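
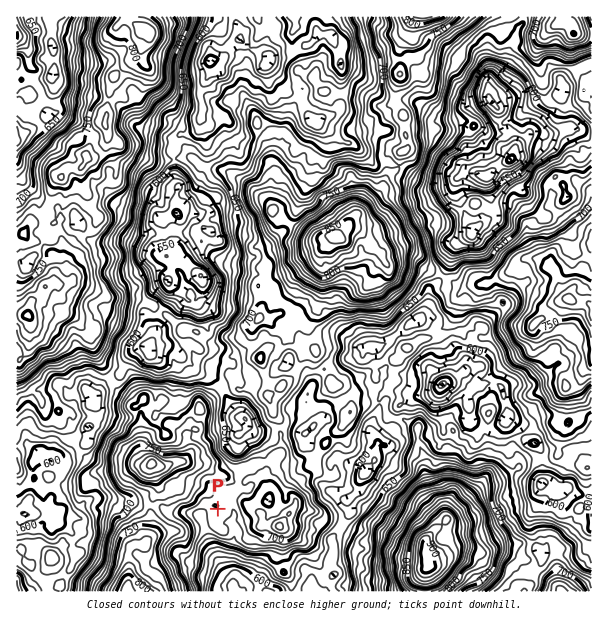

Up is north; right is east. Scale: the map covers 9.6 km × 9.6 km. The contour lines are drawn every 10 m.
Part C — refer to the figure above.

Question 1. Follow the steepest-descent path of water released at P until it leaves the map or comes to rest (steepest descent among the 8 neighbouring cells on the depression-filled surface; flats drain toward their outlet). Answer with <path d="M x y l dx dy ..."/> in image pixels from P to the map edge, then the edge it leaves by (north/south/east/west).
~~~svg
<path d="M218 509l-9-2-5 5 0 18 3 4 0 6 3 3 0 6 6 6 0 3 3 3 2 6 10 11 0 7 3 6"/>
exit: south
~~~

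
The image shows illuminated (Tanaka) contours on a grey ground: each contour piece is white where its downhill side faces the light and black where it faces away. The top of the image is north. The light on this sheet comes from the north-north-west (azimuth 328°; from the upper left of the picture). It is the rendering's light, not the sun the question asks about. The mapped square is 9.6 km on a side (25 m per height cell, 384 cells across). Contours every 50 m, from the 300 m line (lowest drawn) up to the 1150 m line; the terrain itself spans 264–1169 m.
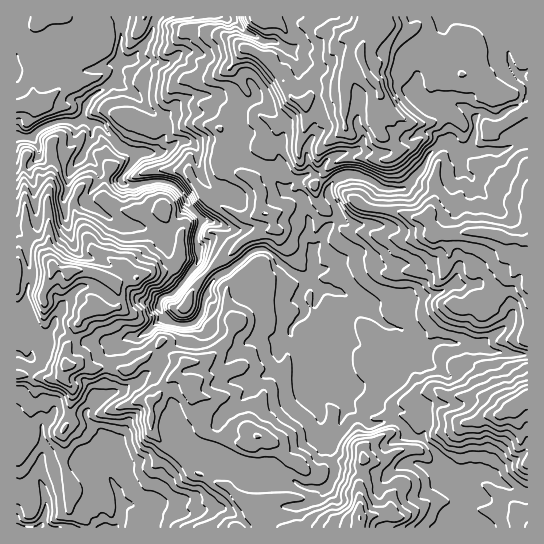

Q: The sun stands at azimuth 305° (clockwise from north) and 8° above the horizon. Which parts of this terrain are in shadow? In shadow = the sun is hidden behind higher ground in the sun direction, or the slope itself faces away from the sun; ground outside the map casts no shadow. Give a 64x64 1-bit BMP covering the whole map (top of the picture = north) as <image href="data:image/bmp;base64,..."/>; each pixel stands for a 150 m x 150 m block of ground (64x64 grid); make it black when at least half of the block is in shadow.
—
<image width="64" height="64" href="data:image/bmp;base64,Qk0+AgAAAAAAAD4AAAAoAAAAQAAAAEAAAAABAAEAAAAAAAACAAATCwAAEwsAAAIAAAAAAAAA////AAAAAAB/+AAAAB/8ADAoAAAAHfwAMAwAAAAZnAAwCAAAOB3wADAABgAAHPAAMAAHAA8ccABwAEAACw8YAPA4AAHJH/g48fgAB4wP+Pxz+IAH8Azz/TP4mAP4DwP9M/54ADgDof8z/ngAAAAg/zH+eAAAAAAPOf944AAAAAMd+HLxwAAAAR38MjnAAAAA/f4TwMAAAADD/4H+AAAAAAPzwccAAAAAAcHD4AAAAAAAbEByAAAAAAH/MDuAAAALAf+QH8AAAHAB//4f4AAD/Iz//w5gAAO8nn//hDAAAZ7OB/+AAAAADs8H/4BgAAAMz+f/gDAATATP5/2AAAHnBsXA/uAAAPdCwABvcM4AAwDAACc53gADgAAABx/8AA+ADwAHD/wAD+AOIAcD/gAB4C4ABwB7AgAAbgAfA/ufDABvAB4AeZwIAG+AHAARgAAAT8AYAYcAAABOzhgBhw/2AEZf+AAH//+ABw5CAB///8BnBgIAH///gGeCAgGb4P/AB4vwAJv7f/wHwXgACPP/z/PAIAAMcf7ff+AAAAxg/se/wAAADGB8yx/AEAAMYfj/D8AYAAQj/Q8H8B8AAAPwAQH4AH4gB+AAABgAPgAH8AAB/AAcAAfwAAA+EAwAH/AAAB8YAAAf8AAAD4wAMA/wAAANxAGAA/gAAAzAAAAD8AAACMAAAAGAAA=="/>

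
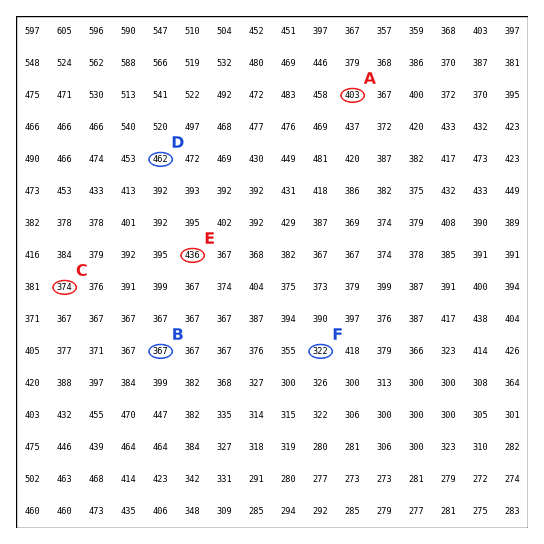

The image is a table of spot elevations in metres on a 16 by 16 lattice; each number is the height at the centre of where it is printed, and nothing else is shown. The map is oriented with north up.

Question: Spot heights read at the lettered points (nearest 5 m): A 405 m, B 365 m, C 375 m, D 460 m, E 435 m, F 320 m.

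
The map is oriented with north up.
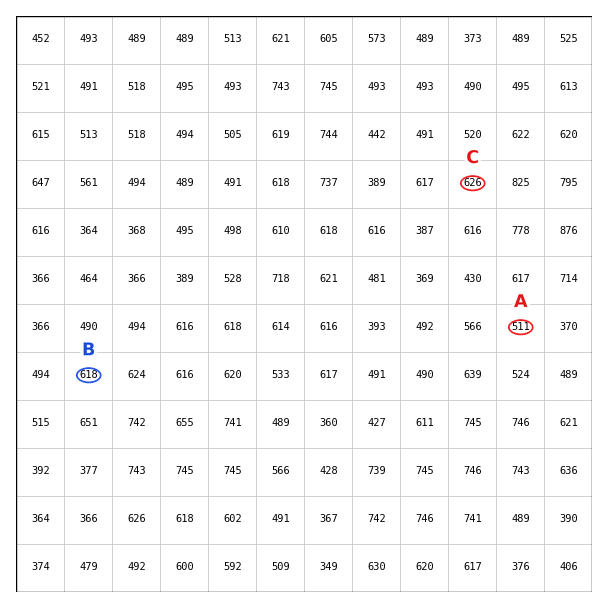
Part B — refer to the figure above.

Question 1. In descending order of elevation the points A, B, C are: C B A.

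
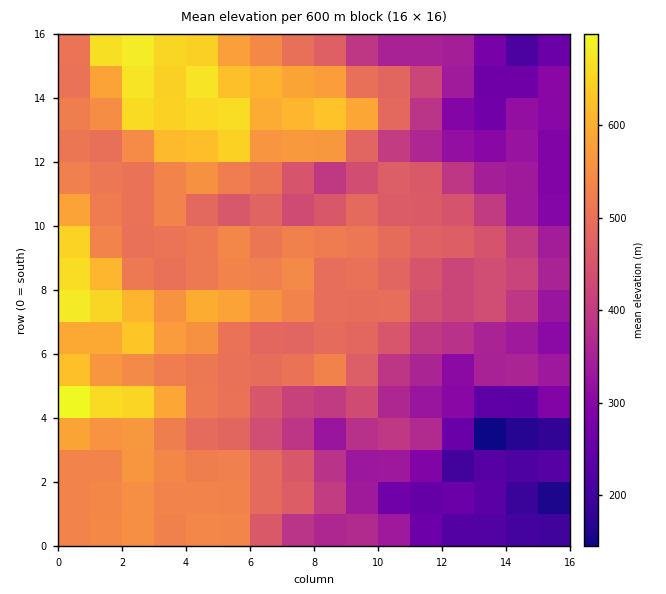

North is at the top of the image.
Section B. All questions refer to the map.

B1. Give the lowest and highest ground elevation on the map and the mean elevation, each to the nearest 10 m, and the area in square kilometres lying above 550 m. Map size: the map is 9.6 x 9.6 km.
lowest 140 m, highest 730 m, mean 460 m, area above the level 19.3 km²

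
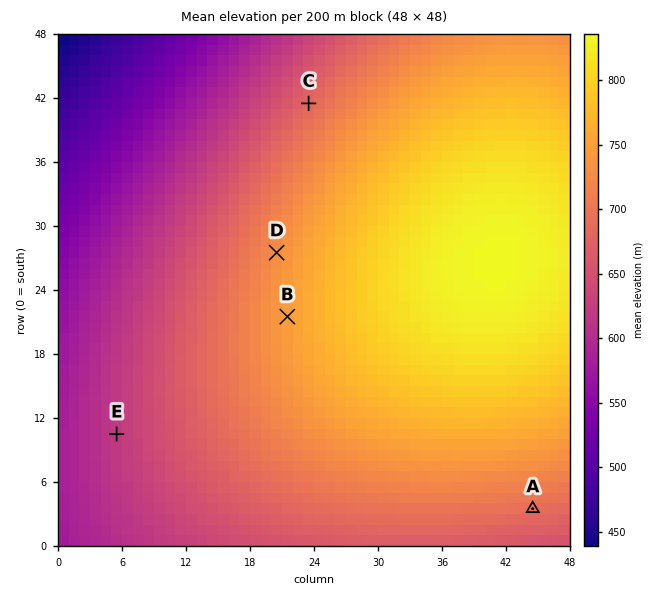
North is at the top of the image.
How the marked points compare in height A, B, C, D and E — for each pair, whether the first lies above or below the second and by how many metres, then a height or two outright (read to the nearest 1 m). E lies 126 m below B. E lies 108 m below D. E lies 70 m below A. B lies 65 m above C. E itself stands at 620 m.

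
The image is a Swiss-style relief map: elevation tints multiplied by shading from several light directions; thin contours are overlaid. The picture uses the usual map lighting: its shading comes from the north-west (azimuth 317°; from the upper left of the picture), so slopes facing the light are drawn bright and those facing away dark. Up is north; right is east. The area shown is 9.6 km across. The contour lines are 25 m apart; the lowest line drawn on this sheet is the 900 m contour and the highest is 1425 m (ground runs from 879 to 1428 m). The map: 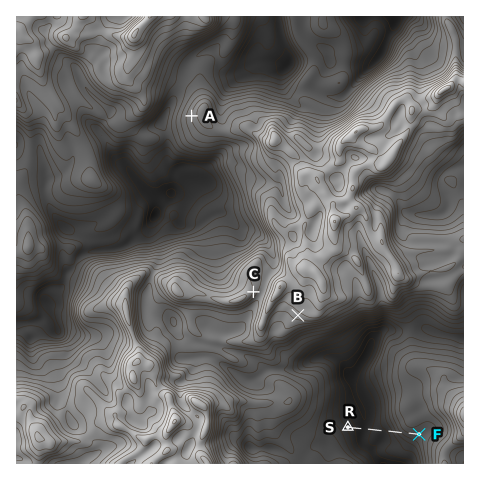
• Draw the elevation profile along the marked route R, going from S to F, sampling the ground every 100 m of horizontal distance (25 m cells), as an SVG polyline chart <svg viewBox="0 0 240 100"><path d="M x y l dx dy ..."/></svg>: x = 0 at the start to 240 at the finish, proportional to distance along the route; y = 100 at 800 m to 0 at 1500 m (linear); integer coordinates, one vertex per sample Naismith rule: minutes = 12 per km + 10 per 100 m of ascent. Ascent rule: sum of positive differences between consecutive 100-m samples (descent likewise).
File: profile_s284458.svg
<svg viewBox="0 0 240 100"><path d="M0 79l16 2 15 2 16 2 16 0 15-3 16-2 16 0 15-1 16-2 16-4 15-4 16-3 16-1 15-1 16 0 5 0"/></svg>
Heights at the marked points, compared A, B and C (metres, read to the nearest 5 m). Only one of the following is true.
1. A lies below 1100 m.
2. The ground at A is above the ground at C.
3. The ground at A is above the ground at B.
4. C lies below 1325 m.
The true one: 4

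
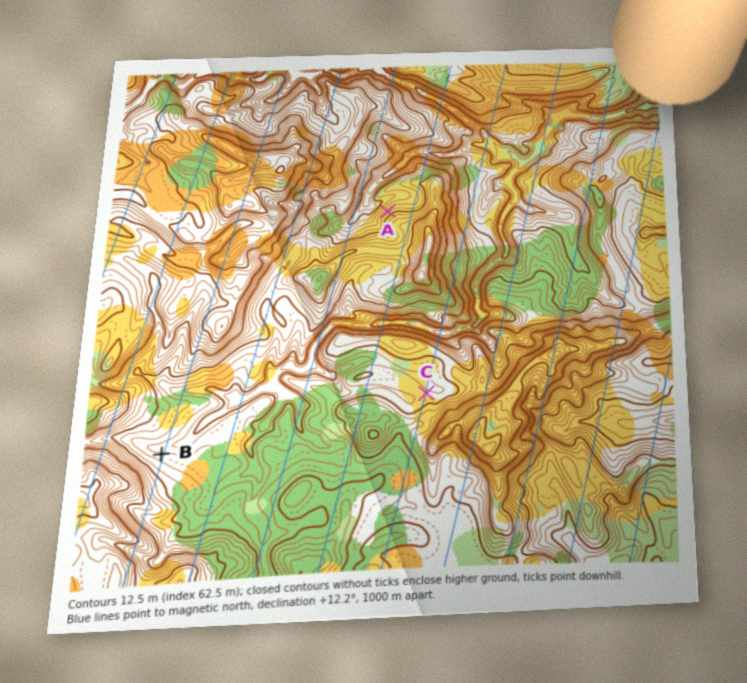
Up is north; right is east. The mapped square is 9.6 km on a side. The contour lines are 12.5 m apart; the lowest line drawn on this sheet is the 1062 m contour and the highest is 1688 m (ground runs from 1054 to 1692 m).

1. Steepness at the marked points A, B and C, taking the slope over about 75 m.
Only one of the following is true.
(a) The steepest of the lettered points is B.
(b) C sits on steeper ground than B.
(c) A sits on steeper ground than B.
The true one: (c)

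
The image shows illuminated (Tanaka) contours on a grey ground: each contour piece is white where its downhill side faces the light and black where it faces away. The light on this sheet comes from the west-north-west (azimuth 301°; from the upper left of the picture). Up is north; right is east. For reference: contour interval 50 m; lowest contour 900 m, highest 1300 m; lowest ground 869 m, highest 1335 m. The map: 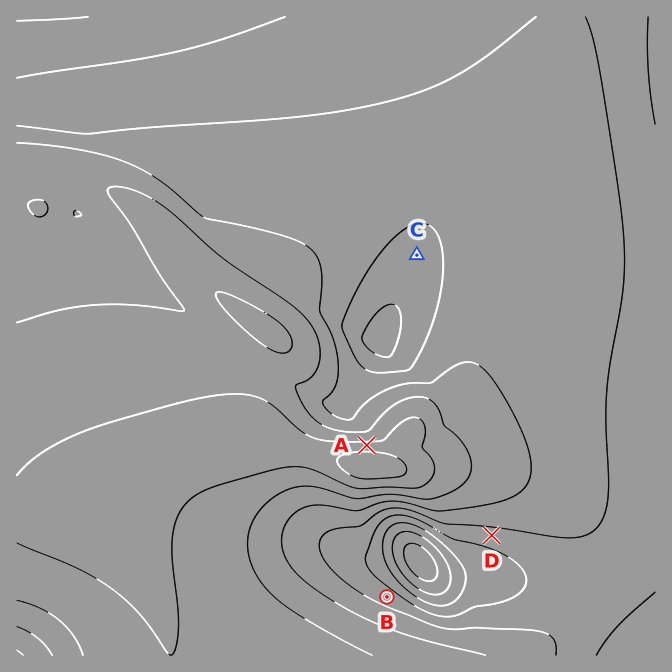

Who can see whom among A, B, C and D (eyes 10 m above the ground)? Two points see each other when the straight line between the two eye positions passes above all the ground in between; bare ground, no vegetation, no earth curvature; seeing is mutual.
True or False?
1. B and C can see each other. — False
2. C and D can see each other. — False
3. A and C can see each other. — True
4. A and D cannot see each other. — True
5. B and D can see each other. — True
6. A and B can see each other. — False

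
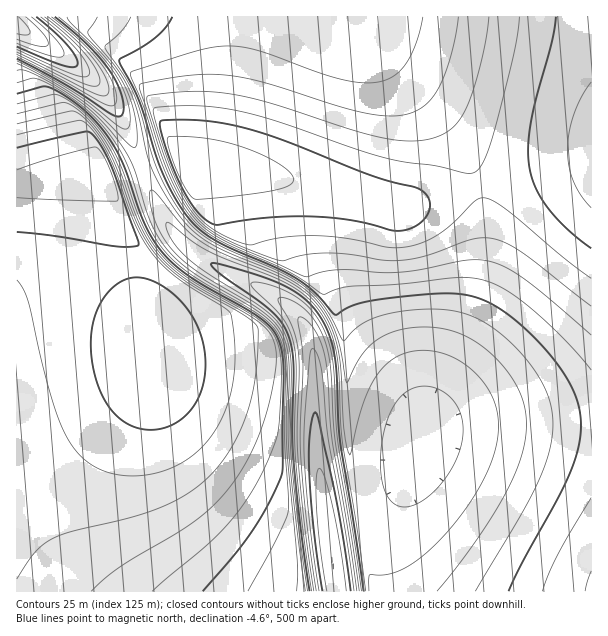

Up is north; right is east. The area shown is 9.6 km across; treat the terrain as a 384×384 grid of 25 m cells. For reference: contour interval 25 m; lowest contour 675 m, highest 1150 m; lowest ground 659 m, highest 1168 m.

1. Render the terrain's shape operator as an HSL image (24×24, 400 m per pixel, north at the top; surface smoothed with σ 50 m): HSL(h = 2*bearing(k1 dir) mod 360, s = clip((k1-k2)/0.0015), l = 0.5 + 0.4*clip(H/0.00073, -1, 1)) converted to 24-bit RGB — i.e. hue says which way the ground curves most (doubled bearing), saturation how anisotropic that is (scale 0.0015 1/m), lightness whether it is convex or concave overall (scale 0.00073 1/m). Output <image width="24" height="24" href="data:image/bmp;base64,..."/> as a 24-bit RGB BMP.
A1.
<image width="24" height="24" href="data:image/bmp;base64,Qk32BgAAAAAAADYAAAAoAAAAGAAAABgAAAABABgAAAAAAMAGAAATCwAAEwsAAAAAAAAAAAAAgn+Bgn6Agn5+gn19gX59gX98gYB8gIF8foF7e4F6eoF71/OjMBCMDgAz3P+ZeoKCenyAe3uBfn2CgH6Cgn+DhICEhYGEhYKDgn6Bgn2Ag31/gn1+gn19gn99goF9gYJ9f4J8fIJ7eoJ85vy7GwlNDgAz5f+0eH6AeXyAe3yAfHyAf36BgX+Cg4CChICChYGBgn2Bg32Ag31/g31+g319g39+g4F+g4N+gIN9fYN8e4N95P21EAI1EwM96v7Cd36AeHx/enx/fH1/fX2AgH+AgX+Ag4CAhIGAgnyBg3yAg31/hH1/hH5+hH9+hIJ/hIR/goR+foR9fIR93f+dDgAzJApy4Pmwdn1/d3x/eXx/e31+fX1+f35+gX9+goB+hIF+gnyBg3yAg32AhH1/hH5/hIB/hYKAhYWAg4WAf4R/hI190P97DQAzEADovdqIdnx/dnt+eHx+en1+fH19fn59gH99goB9hIF9gnyAgnyAg32AhH6AhH+AhYGAhYOBhoaBhYaBgYSAoK9/uP83DAAzyv9UkKJ4dnt+dnp9eHt9enx9e318fX58gH98goF8g4J8gXyAgn2Ag36Ag3+BhICBhYKBhoSCh4aChoaCg4SBxdCKXOcNBgAz7v+MfId4dnp9dnl8eHp8eXx7e3x6fX56f4B6gYF6g4J6gH2AgX6Agn+Bg4CBhIKChYOChoWDh4eDh4eDhISD2NmRESjSAAAz/v+ReoJ5dnh8dnh7eHl7eXt6e3x5fX55f395gYF5g4N5f36AgH+AgYCBgoKBg4OChYSDhoaDh4eDh4aDhYOD2NiRDxLgAAAz//uHgnt5eHd8d3Z7eHh6eXp5e3x5fX55f395gYF5goN5fn6Af4CBgIKBgYOBgoSCg4WChYaDh4aDh4WChYGB1eOcOQ/eCAAz9f+BgXh6e3d8eHd6eXl6ent6e3x6fX17fn97gIF7goN7foCAf4GBf4KBgIOBgYSBg4SChYWChoWChoOBiYSAzv3TagCWGwAz2/+Zf3V5fHZ3eXd3eHp5eXx6en17fH58fn98gIF8gYN8foF/foKAf4OAf4OAgISAgoSAhIWAhImAndznzPn/7gBIMwAjSwpLw/2rgnJ0fnZze3x1dn12d356eX59e39+fYB9f4F+gYN+fIF8fIJ8fYJ9foN9gIN+goN+hcu7vv/+2SAKOggAMwAAMQURo//AiJZxhnF1g3l1fYF3dYF4dIF+doGBeoCBfYGAf4J/gIN/e4F5fIJ5fYJ6foJ6gIJ6it+mUv+5MAMHMwQANwgAB+lJuf/2dKeVgXN7hnZ/in9+gId/eIiEc4WGdICEeH+DfYCCf4KCgIOAe4F4fIF4fYF3f4J3f6V2gf+OMQIdNQAP/SQIwfr/i9Dbg3d8gniAf3qFe3yKjoiRiYyQfYiPdH+Mc3uId3yFfH+EgIKDgYSDfYKBfYF9foB8f4F6yP++TAlPMwAvef9operWg3t+g3yDf3yGfH6LfIOQfIiVg4yYj4yYgYCVdXSQcnKLd3eIfH2GgIKFgoWFg3+Ngn+KgX+IgpWArP+TJwAzcgiH0vzPgH+If4CLfoKOfoWSfYeWfYqYfIuYfYmVjIaUi32TgXSPe3OLe3eIfn2GgYKFg4WFh3+Yhn6WhX6VxvS6fQjAIwAzmf+BhrGOgIOUf4WVf4eWfoiXfomWfYeTfYWPfICKhH2IjXiJiHOLgXWIf3mFgH6EgYKEg4SDiH+Xh3+YhYCa0v/MOwBPOQFR1f/MgYOVgYSUgIWTgIWRf4WOfoOLfn+HfnyDgXmBgHd9hXV8hnWChHiFgXyDgYCDgoODg4SChX+Lhn+NvPTH8gjZLgAzDf+Tot6Zg4KLgoKJgYGHgICFgn6CgXx9gHl6f3d4fnV4f3V5gHZ6gnh9gnuBgn6CgoGBgoOBg4SBgoF6pO3OUftWNgAlMwMrzP/OhoJ8hX97hH96g354gn13gXt2gHl1f3d1fnV1fnZ4fnd6f3l8gHt+gX1/gX+AgoGAg4OAhIWAv//u7W8NMwAPMgEXdP+geL13hH5zhX9zhX9zg31zgnx0gXt0f3p1fnl2fXh4fXl7fXp9fnt+f31/gH5/gYB/goJ/g4N/hIV/ZggMMwAGMQILdP/JgdmkhH9xhH9yhYBzhYB0g391gn52gH13f3x5fnt6fXt8fHp9fHt+fXx+f35/f39+gYB+goJ+g4R+hYV+MwACewkRu//yesGkgn90g4B1hIF1hYJ2hIJ3g4F5gYB6gH97f358fX19fHx9e3t+e3t+fXx+fn1+f399gYF9g4J9hIR9hYZ9"/>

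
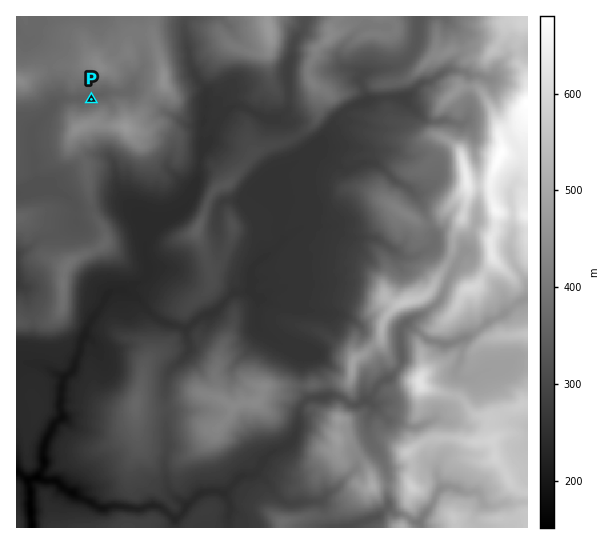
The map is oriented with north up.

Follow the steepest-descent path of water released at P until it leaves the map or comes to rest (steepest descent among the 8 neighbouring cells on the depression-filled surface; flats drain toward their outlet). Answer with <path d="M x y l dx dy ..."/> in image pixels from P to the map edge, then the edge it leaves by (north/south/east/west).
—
<path d="M91 99l0-2-2 0-2 1-12 0-1 1-13 0-6 4-22 24-2 3 0 20 3 5 0 16 1 2 0 9-2 3-7 2-5 6-3 0-1 1"/>
exit: west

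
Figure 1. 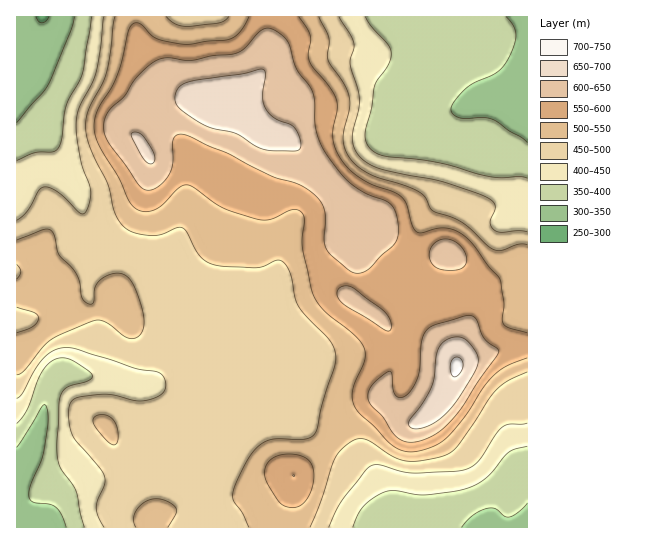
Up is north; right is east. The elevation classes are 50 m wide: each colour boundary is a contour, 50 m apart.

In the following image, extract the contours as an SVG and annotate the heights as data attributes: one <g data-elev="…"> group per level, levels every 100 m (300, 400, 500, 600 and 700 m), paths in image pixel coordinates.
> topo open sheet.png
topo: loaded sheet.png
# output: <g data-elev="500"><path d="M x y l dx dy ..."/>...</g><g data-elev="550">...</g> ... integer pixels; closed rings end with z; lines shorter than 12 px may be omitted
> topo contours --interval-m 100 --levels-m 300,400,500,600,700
<g data-elev="300"><path d="M49 17l-3 4-4 2-4-2-2-4"/></g><g data-elev="400"><path d="M353 527l4-12 6-8 8-8 11-6 12-2 21 3 11 1 41-7 11-4 9-7 22-25 6-3 12-3"/><path d="M17 424l10-15 14-35 10-13 8-3 10 1 10 6 13 9 1 3-3 3-21 6-7 7-3 9-2 40 2 23 17 26 8 36"/><path d="M527 178l-8-2-17 2-13-2-51-13-55-7-8-3-5-4-4-7-1-8 7-27 2-20 3-6 11-16 3-11-3-9-16-18-7-10"/><path d="M92 17l-9 54-3 10-14 25-4 31-3 9-5 6-19 1-18 8"/></g><g data-elev="500"><path d="M168 527l8-13 0-5-7-7-12-3-11 2-9 8-3 9 2 9"/><path d="M310 527l11-26 13-41 6-9 9-8 8-4 8 0 28 17 14 5 15 0 23-6 7-4 7-6 30-46 8-10 11-8 19-9"/><path d="M113 445l4-2 1-4 0-9-3-8-4-4-5-3-5 0-6 1-2 5 2 5 11 14z"/><path d="M17 375l8-5 17-22 8-8 39-17 8-3 6 1 22 15 6 3 6-1 4-4 2-5 1-7-2-12-5-18-6-11-5-5-5-3-7 0-13 6-6 8-1 15-3 2-2 0-7-6-2-16-4-9-17-19-4-17-4-6-4-2-4 1-26 10"/><path d="M17 307l17 6 5 5-2 4-4 5-16 6"/><path d="M17 264l4 7-4 8"/><path d="M527 245l-9-1-17 7-8-2-31-27-9-4-20-7-7-13-7-6-14-7-32-9-11-6-9-8-7-11-3-10 1-11 6-23-1-12-6-12-15-22-1-6 2-17-10-21"/><path d="M115 17l-8 54-5 12-14 27-2 17 3 19 19 37 5 26 6 12 10 9 17 5 13 0 18-7 5 0 5 5 13 24 7 5 8 3 42 3 7-2 11-5 7 0 4 4 4 8 5 25 3 8 9 11 22 22 6 12 0 15-11 32-6 29-3 7-5 4-5 1-28 0-12 3-13 11-12 21-6 15-1 9 10 16 6 13"/><path d="M229 17l-4 4-6 2-32 3-12-2-9-7"/></g><g data-elev="600"><path d="M407 442l8 0 12-4 10-5 9-7 15-17 17-27 20-28 1-3-1-2-9-6-6-6-6-16-4-5-8 0-27 8-11 6-6 12-3 35-5 11-7 8-5 2-6-3-2-6-1-15-2-3-12 8-8 10-2 8 3 8 12 12 12 18 6 5z"/><path d="M385 330l5 1 1-6-2-8-6-7-32-23-6-1-6 3-2 6 6 8z"/><path d="M354 273l7 0 6-3 28-27 4-12-3-17-3-7-4-4-23-9-16-11-9-10-15-19-6-12-4-12-1-29-3-10-16-22-8-27-10-10-8-4-7 1-6 5-13 15-10 5-21 2-22 4-24-2-10 2-19 15-14 22-16 16-4 12 2 13 32 46 7 6 5 0 5-2 7-4 6-7 5-14 0-24 3-4 5-1 8 2 20 10 18 7 44 23 24 7 11 5 12 10 6 11 2 10-2 22 3 9 6 7z"/><path d="M444 270l10 0 7-1 4-3 2-5-2-8-4-7-7-5-7-2-5 0-6 3-5 5-2 6 1 6 3 6 5 3z"/></g><g data-elev="700"><path d="M454 377l5-3 4-7-1-6-4-4-4 1-3 5 0 8z"/></g>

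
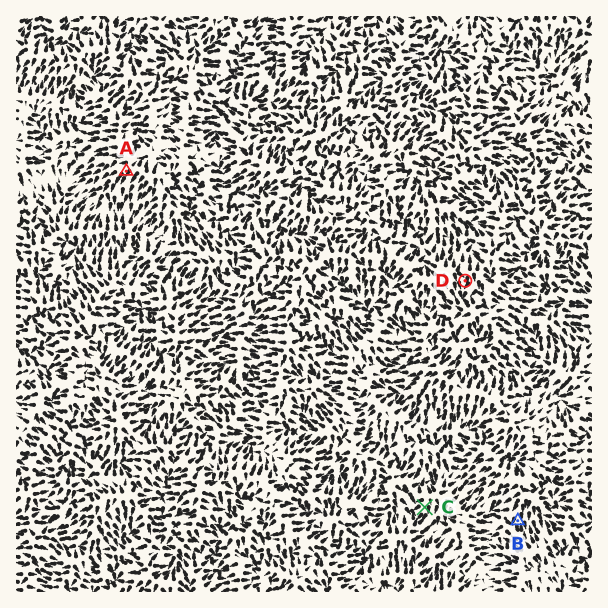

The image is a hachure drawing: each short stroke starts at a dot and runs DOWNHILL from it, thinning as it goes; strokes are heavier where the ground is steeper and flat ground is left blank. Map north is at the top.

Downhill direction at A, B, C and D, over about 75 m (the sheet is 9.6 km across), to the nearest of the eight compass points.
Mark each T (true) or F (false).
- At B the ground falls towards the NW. F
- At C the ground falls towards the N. F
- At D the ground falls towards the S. T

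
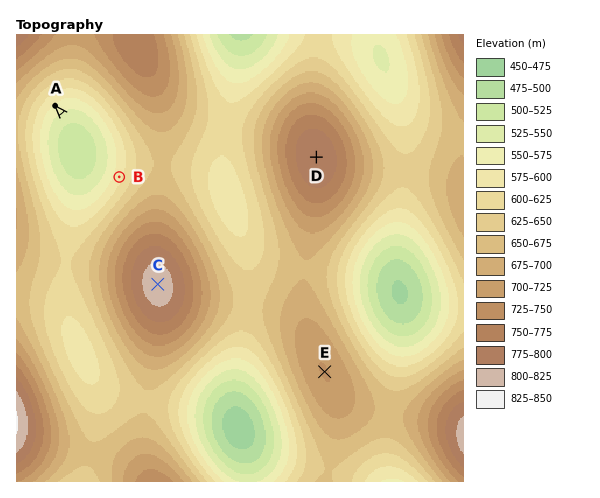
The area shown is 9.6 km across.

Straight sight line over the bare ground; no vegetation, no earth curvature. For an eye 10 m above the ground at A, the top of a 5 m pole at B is in view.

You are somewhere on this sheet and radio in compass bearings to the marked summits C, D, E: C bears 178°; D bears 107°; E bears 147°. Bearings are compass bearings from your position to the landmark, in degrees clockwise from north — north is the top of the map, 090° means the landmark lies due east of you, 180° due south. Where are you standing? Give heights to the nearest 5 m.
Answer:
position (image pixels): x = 152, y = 107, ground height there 710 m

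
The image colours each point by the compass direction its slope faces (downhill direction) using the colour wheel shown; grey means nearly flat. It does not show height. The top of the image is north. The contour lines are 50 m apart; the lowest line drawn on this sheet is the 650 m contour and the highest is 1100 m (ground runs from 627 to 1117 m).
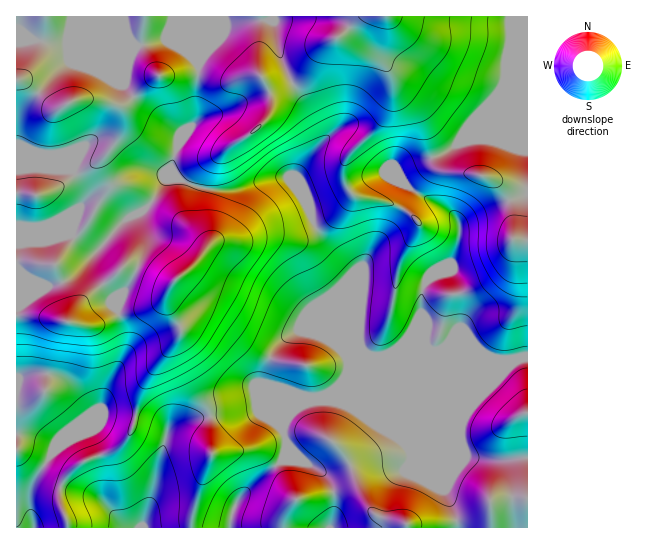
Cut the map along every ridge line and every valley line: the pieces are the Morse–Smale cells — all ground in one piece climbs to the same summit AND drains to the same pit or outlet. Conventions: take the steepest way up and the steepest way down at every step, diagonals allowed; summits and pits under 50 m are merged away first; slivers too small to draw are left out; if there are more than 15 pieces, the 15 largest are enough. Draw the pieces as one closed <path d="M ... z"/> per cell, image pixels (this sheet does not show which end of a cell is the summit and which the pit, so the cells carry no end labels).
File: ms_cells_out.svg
<path d="M527 16l-510 0-1 219 57 0 13 12 11 4 28-31 17-8 13-14 9-17 6-2 8 0 17 8 12 2 27 2 32-11 21-3 18 24 8 22 4 4 20-12 16-20 33 6 20 10 19-33 9-7 8 0 37 4 19 8 9 10 4 9 2 15 0 21 14 2z"/><path d="M442 171l-8 0-9 7-19 33-20-10-33-6-16 20-21 12 12 18 25 26-9 24 0 58-18-14-24-8-5 0-7 4-14 12-8 15-5 21 18 45-24-17-15 4-31 2 1 38-15 40-5 20-1 13 40-1 1-14 7-14 22-22 22-16 4-11-4-24 5-9 11-10 12-6 22 0 6 3 70 0 105-44 14-3 0-116-15-3 0-21-5-22-10-12-9-6-18-4z"/><path d="M287 177l-21 3-32 11-33-3-23-9-13 1-14 23-9 9-17 8-28 31-11-4-13-12-56 1-1 146 3-5 7-2 22-2 7-39 2-7 6-6 18 4 16 0 20-10 38-10 8-6 8-14 16-14 26-28 6-3 26 0 17-5 36 0 15-6 2-4-4-14-11-18z"/><path d="M315 227l-17 8-36 0-17 5-30 1-46 46-2 15 14 27-6 18 1 8 17 34 15 18 3 9 31-1 15-4 22 16 0-8-16-38 5-19 8-15 10-10 11-6 21 4 26 18 0-58 9-24-25-26z"/><path d="M333 401l-26 2-12 6-7 8-5 9 4 16 0 8-4 11-22 16-22 22-7 14-1 14 226 1-2-17-10-20-32-32-6-13-8-7-21-12-28-20z"/><path d="M527 357l-13 3-100 43-70 2 47 28 16 13 6 13 32 32 10 20 3 17 33 0 0-28 11-3 26 0z"/><path d="M210 416l-32 8-5 3-6 6-6-8-26-8-6 18-11 13-37 15-17 16-4 8 0 16 8 24 122 1 13-51 9-22z"/><path d="M53 375l-6 0-2 15-4 5-15 5-10 1 1 127 50 0 1-5-8-20 0-16 4-8 17-16 37-15 11-13 6-13-2-6-28-3-15 7-17 17 15-16 3-11-24-29z"/><path d="M166 293l-5 8-8 6-32 6-24 12-16 0-18-4-6 6-10 47 16 5 14 12 14 19-2 11 16-8 31 4 3-19 9-21 33-46-12-22z"/><path d="M175 341l-27 36-7 13-5 21 1 6 16 4 10 6 4 6 6-6 5-3 33-9-3-8-15-18-14-27-4-12z"/><path d="M527 497l-25 0-11 3 1 27 35 1z"/><path d="M46 373l-15 0-12 4-3 6 0 16 10 1 15-5 4-5z"/>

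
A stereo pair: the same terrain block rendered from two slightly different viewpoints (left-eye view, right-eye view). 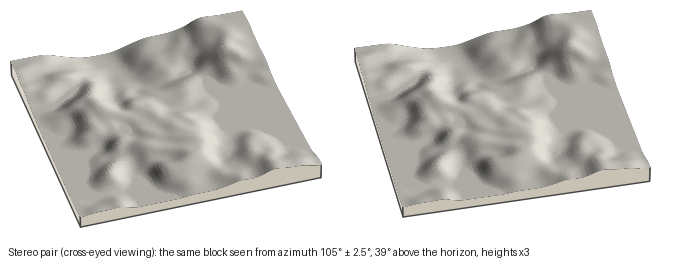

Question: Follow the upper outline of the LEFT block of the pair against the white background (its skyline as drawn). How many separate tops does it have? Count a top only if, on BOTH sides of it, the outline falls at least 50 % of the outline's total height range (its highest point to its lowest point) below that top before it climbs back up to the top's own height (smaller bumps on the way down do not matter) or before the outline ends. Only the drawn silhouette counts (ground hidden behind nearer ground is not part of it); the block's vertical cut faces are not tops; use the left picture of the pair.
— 0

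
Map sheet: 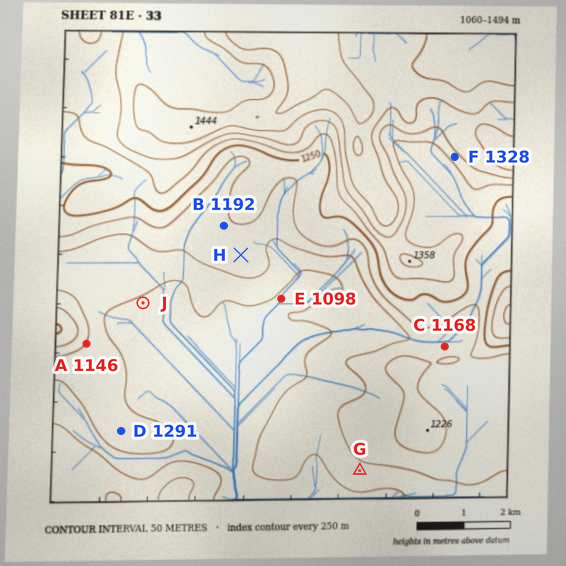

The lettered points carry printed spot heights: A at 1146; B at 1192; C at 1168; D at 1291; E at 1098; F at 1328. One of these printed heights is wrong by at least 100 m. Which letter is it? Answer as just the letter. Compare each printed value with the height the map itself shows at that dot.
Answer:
D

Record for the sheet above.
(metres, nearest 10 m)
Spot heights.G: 1130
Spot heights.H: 1180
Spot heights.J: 1090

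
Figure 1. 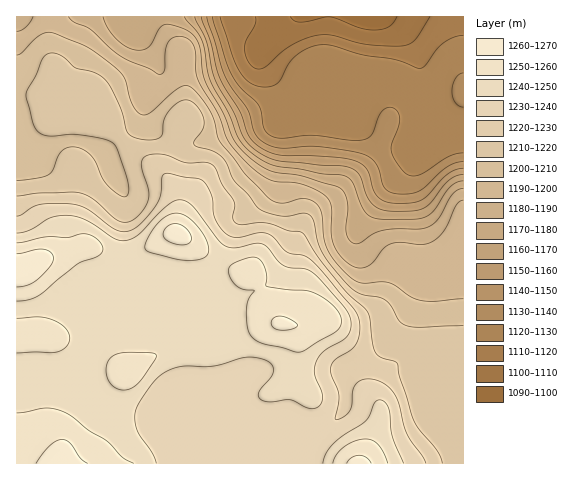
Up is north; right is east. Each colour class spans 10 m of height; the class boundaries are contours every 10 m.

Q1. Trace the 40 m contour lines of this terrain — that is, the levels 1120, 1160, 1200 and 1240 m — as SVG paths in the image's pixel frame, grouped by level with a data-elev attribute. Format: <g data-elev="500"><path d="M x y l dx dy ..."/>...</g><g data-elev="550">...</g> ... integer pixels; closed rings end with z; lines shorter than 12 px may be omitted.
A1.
<g data-elev="1120"><path d="M463 35l-10 3-10 5-7 7-11 16-5 2-24-8-34-5-30-10-9 0-8 1-12 4-10 9-6 7-6 14-4 4-6 2-8 1-13-4-11-12-6-15-13-39"/></g><g data-elev="1160"><path d="M463 174l-8 2-7 5-17 22-7 5-12 3-23 0-11-3-7-5-5-8-6-20-9-7-10-2-61-5-18-7-11-7-7-9-10-26-17-29-5-13-6-29-11-24"/></g><g data-elev="1200"><path d="M463 299l-29 2-13 0-10-4-21-14-8-1-20 1-11-5-15-15-9-14-3-12-2-23-4-9-5-4-7-2-7 0-18 4-7-1-7-5-22-23-24-31-11-32-10-15-10-9-5-1-6 2-27 23-5 3-4 1-5-3-5-7-7-24-4-7-18-15-20-14-29-11-8-2-9 5-16 15-5 3"/></g><g data-elev="1240"><path d="M156 463l-4-11-14-20-3-16 1-7 4-9 12-16 8-8 9-6 11-3 31-1 33-8 15 0 11 5 4 7-3 7-12 14-1 5 2 3 10 3 21-2 16 8 8 0 6-4 2-7-8-22 1-12 8-12 18-10 6-6 3-12-4-11-33-38-8-5-15-1-7-2-6-5-9-13-5-3-8-2-22 5-11-3-29-38-11-7-7 0-7 4-30 30-12 6-11-1-28-18-10-4-9-2-17 2-22 13-13 3"/><path d="M404 463l-12-28-3-26-4-6-6-3-4 3-6 13-4 5-23 15-11 10-5 8-3 9"/></g>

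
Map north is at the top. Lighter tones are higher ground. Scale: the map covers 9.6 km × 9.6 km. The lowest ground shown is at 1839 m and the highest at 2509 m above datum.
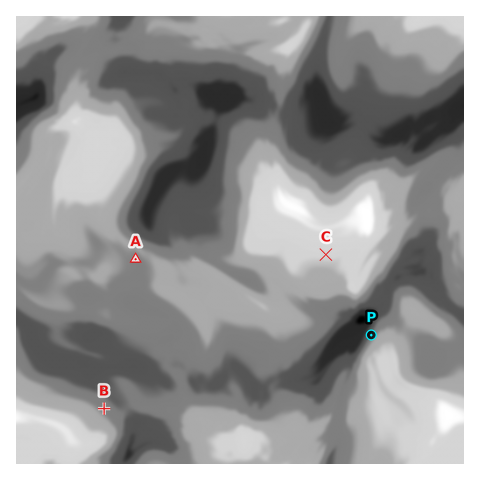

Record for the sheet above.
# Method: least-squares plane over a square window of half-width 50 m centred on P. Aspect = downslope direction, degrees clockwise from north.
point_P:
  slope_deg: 48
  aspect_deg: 298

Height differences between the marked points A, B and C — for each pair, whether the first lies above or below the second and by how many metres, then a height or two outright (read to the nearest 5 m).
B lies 220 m below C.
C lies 220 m above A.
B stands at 2175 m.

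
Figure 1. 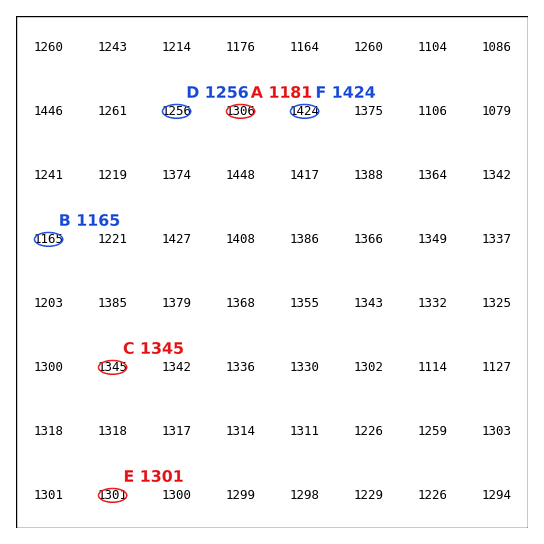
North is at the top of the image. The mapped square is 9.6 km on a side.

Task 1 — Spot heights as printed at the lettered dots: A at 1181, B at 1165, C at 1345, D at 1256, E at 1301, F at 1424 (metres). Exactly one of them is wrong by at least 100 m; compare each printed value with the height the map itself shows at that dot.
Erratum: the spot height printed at A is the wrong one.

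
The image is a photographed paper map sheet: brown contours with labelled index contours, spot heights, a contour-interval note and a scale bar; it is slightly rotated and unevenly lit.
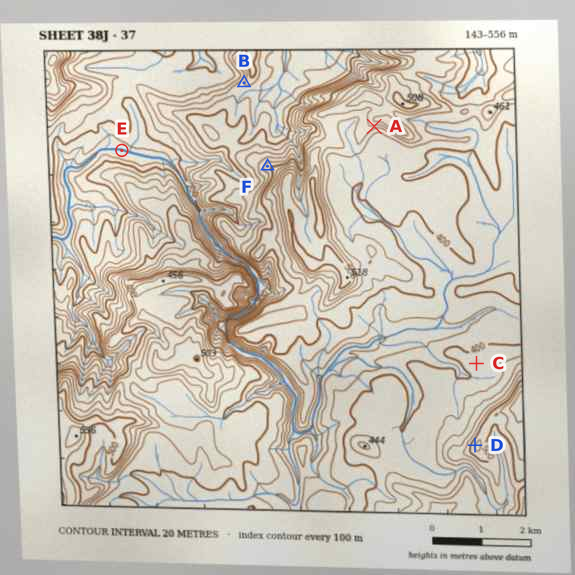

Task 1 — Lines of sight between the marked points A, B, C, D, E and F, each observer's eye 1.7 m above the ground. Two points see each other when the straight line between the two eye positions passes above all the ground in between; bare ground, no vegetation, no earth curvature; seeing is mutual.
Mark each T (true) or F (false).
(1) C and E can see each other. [F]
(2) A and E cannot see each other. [T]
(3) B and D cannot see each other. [T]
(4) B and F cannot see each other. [F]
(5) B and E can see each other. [F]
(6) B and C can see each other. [F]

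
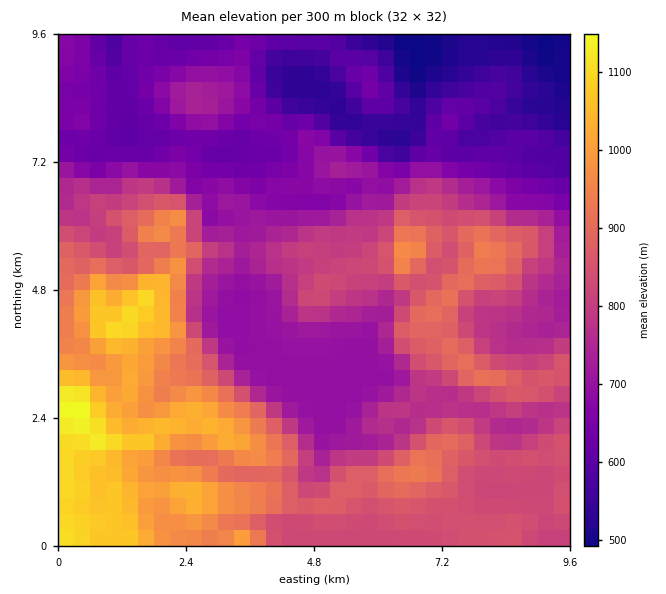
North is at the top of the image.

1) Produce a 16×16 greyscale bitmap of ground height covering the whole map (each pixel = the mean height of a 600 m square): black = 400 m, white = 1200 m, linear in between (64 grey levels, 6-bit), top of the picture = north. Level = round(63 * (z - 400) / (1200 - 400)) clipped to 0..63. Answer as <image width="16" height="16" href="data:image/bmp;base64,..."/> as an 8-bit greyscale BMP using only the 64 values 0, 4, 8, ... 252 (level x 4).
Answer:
<image width="16" height="16" href="data:image/bmp;base64,Qk02BQAAAAAAADYEAAAoAAAAEAAAABAAAAABAAgAAAAAAAABAAATCwAAEwsAAAABAAAAAAAAAAAAAAEBAQACAgIAAwMDAAQEBAAFBQUABgYGAAcHBwAICAgACQkJAAoKCgALCwsADAwMAA0NDQAODg4ADw8PABAQEAAREREAEhISABMTEwAUFBQAFRUVABYWFgAXFxcAGBgYABkZGQAaGhoAGxsbABwcHAAdHR0AHh4eAB8fHwAgICAAISEhACIiIgAjIyMAJCQkACUlJQAmJiYAJycnACgoKAApKSkAKioqACsrKwAsLCwALS0tAC4uLgAvLy8AMDAwADExMQAyMjIAMzMzADQ0NAA1NTUANjY2ADc3NwA4ODgAOTk5ADo6OgA7OzsAPDw8AD09PQA+Pj4APz8/AEBAQABBQUEAQkJCAENDQwBEREQARUVFAEZGRgBHR0cASEhIAElJSQBKSkoAS0tLAExMTABNTU0ATk5OAE9PTwBQUFAAUVFRAFJSUgBTU1MAVFRUAFVVVQBWVlYAV1dXAFhYWABZWVkAWlpaAFtbWwBcXFwAXV1dAF5eXgBfX18AYGBgAGFhYQBiYmIAY2NjAGRkZABlZWUAZmZmAGdnZwBoaGgAaWlpAGpqagBra2sAbGxsAG1tbQBubm4Ab29vAHBwcABxcXEAcnJyAHNzcwB0dHQAdXV1AHZ2dgB3d3cAeHh4AHl5eQB6enoAe3t7AHx8fAB9fX0Afn5+AH9/fwCAgIAAgYGBAIKCggCDg4MAhISEAIWFhQCGhoYAh4eHAIiIiACJiYkAioqKAIuLiwCMjIwAjY2NAI6OjgCPj48AkJCQAJGRkQCSkpIAk5OTAJSUlACVlZUAlpaWAJeXlwCYmJgAmZmZAJqamgCbm5sAnJycAJ2dnQCenp4An5+fAKCgoAChoaEAoqKiAKOjowCkpKQApaWlAKampgCnp6cAqKioAKmpqQCqqqoAq6urAKysrACtra0Arq6uAK+vrwCwsLAAsbGxALKysgCzs7MAtLS0ALW1tQC2trYAt7e3ALi4uAC5ubkAurq6ALu7uwC8vLwAvb29AL6+vgC/v78AwMDAAMHBwQDCwsIAw8PDAMTExADFxcUAxsbGAMfHxwDIyMgAycnJAMrKygDLy8sAzMzMAM3NzQDOzs4Az8/PANDQ0ADR0dEA0tLSANPT0wDU1NQA1dXVANbW1gDX19cA2NjYANnZ2QDa2toA29vbANzc3ADd3d0A3t7eAN/f3wDg4OAA4eHhAOLi4gDj4+MA5OTkAOXl5QDm5uYA5+fnAOjo6ADp6ekA6urqAOvr6wDs7OwA7e3tAO7u7gDv7+8A8PDwAPHx8QDy8vIA8/PzAPT09AD19fUA9vb2APf39wD4+PgA+fn5APr6+gD7+/sA/Pz8AP39/QD+/v4A////ANzUyLSwrJSIiIiIiIyMjITY0MTAxLSokJCQmJSMhISI2NDAsKikpIh4iJikkIiIiODczMTAwKR4YGhwiJR8dIToyLy4vKR4YFxgcHR4gIiAxLjArJxwXFxcXGSEmJiIjLDQzLyAXFxgYGB8mJR4cHCw0Ni8bFxgeHxwdJyUfHRooKisuHhkaHyEhJSQnJyIcJCEmKiAbGx4fICcoJSklHR4hJCgaGBcXFxsfIiAeGRcaGBsZFBQUFRgYFhsYFRIQEhEREhIREhQVEAwPDw8PDhQSERUZFhIPDA0NDREODAoUERIWGRcOCgsSDQkMDgwJFRASERITEA4PDQkHCQoJCA="/>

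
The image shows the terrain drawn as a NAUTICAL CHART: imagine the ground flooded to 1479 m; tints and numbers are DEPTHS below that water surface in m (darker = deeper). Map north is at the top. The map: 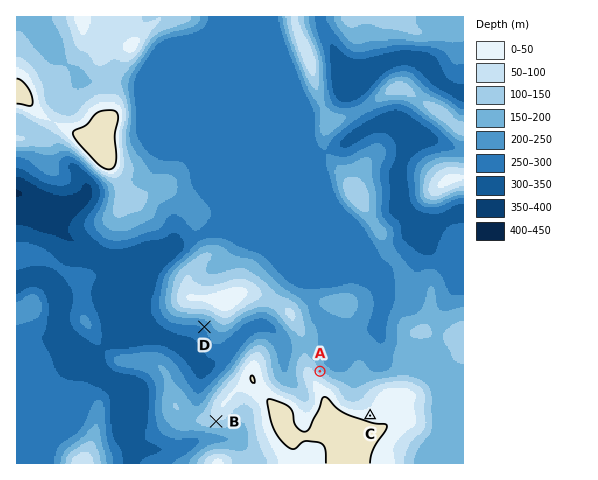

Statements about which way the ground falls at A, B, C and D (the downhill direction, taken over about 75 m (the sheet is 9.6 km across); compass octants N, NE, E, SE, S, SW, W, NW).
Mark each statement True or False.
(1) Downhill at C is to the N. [True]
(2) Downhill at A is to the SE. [False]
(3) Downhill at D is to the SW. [True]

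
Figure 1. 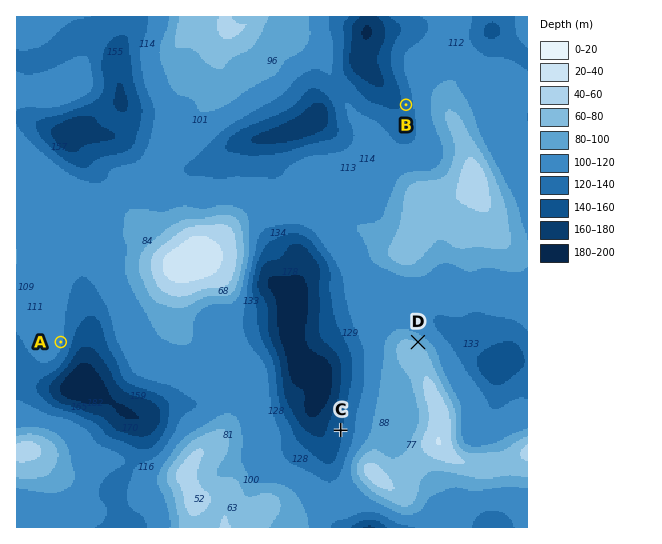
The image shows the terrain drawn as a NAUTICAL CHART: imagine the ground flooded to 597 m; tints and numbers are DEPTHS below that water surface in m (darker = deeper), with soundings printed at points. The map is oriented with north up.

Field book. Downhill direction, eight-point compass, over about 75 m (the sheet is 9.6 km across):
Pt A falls E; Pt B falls W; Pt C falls W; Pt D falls NE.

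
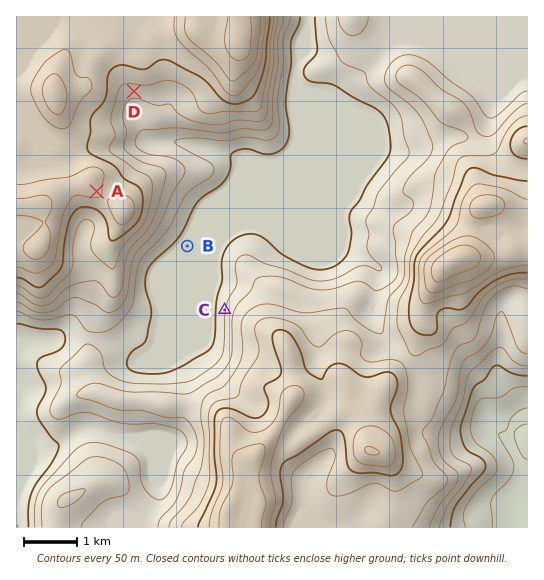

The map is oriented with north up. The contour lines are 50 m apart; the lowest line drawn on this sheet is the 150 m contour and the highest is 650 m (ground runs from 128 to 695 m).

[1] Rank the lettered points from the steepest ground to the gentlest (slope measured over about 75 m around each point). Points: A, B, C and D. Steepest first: C D A B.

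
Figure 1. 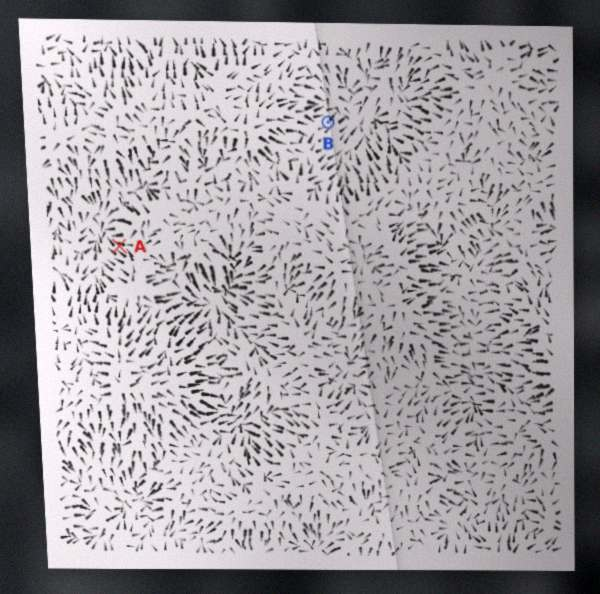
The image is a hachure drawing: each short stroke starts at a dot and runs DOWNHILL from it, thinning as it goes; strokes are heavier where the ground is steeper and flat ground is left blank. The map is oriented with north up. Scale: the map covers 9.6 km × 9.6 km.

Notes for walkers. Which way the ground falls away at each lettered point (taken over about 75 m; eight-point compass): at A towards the NW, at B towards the NE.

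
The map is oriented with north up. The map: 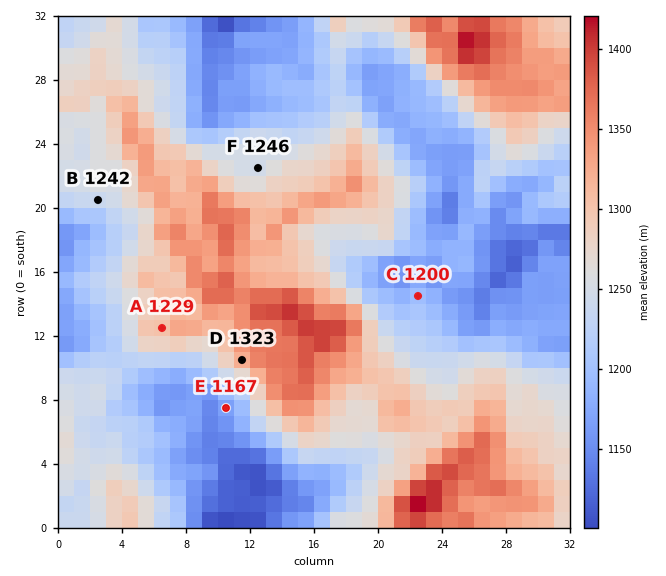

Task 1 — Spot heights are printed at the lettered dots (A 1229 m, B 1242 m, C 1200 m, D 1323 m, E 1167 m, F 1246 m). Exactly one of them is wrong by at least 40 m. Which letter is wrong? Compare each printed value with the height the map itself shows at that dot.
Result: A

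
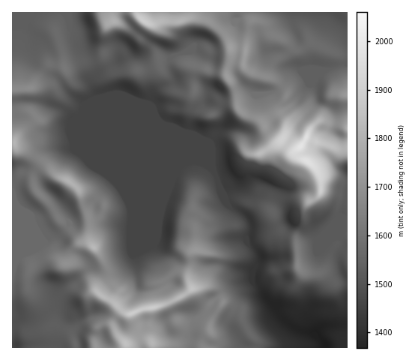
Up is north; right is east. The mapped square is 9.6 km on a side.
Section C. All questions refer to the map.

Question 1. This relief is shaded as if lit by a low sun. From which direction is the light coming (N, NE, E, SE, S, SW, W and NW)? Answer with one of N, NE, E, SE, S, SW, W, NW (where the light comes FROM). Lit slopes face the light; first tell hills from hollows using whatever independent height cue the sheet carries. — NE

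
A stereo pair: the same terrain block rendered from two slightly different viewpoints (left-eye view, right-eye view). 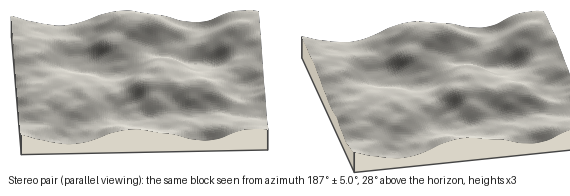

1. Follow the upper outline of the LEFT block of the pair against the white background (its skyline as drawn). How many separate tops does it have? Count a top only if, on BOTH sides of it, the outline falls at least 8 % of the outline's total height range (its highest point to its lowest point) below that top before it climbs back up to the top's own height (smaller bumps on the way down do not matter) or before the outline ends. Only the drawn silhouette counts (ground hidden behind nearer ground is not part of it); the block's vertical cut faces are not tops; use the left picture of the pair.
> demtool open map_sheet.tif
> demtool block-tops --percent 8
2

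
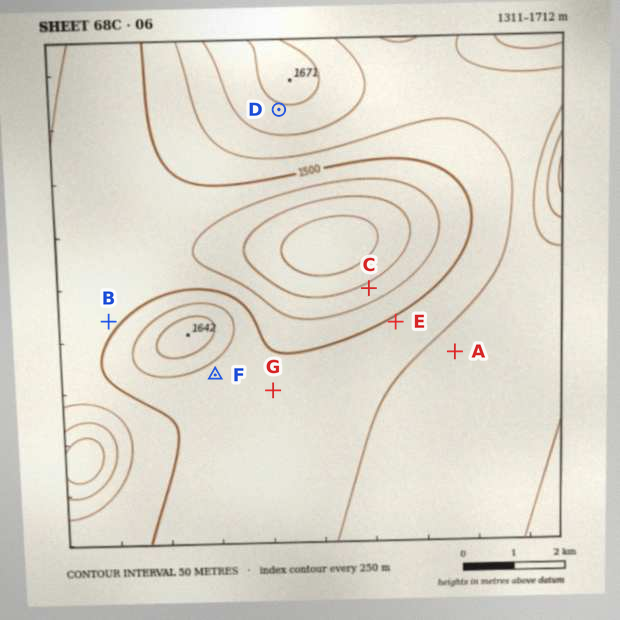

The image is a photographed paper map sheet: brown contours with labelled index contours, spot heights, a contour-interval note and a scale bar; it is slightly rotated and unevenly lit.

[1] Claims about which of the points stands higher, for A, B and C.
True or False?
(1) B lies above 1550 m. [False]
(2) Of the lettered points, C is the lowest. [True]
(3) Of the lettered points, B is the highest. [False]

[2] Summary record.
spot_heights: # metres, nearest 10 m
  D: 1640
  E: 1510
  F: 1530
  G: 1520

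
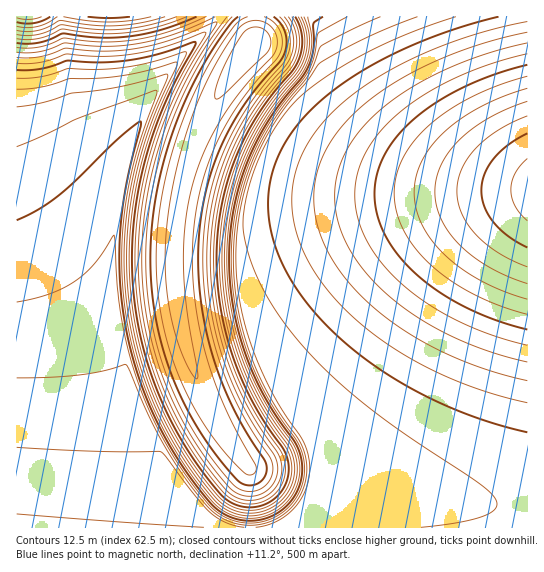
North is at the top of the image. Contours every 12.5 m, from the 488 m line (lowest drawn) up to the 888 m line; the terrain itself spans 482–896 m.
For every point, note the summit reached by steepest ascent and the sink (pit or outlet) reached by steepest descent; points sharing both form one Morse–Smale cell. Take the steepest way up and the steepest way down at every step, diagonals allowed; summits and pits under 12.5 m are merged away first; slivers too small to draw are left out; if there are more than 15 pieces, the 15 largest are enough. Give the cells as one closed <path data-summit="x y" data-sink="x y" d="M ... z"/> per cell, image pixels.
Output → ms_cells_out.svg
<path data-summit="255 43" data-sink="527 189" d="M527 16l-271 1 0 24-23 29-16 25-22 48-14 46-6 44 0 52 9 56 11 33 17 39 37 56 1 59 278-1z"/><path data-summit="27 17" data-sink="17 527" d="M59 16l-43 1 0 510 115 1 4-43 0-56-4-32-14-58-5-44 0-56 11-69-31-28-15-25-6-27z"/><path data-summit="255 43" data-sink="17 527" d="M255 16l-33 0-51 53-16 22-14 26-13 36-8 30-8 56 0 56 5 44 14 58 4 32-2 99 116-1 0-58-37-56-17-39-11-33-9-56 0-52 6-44 14-46 22-48 16-25 23-29z"/><path data-summit="109 17" data-sink="17 527" d="M221 16l-161 1 11 73 6 27 15 25 31 30 14-46 18-35 22-30 44-43z"/>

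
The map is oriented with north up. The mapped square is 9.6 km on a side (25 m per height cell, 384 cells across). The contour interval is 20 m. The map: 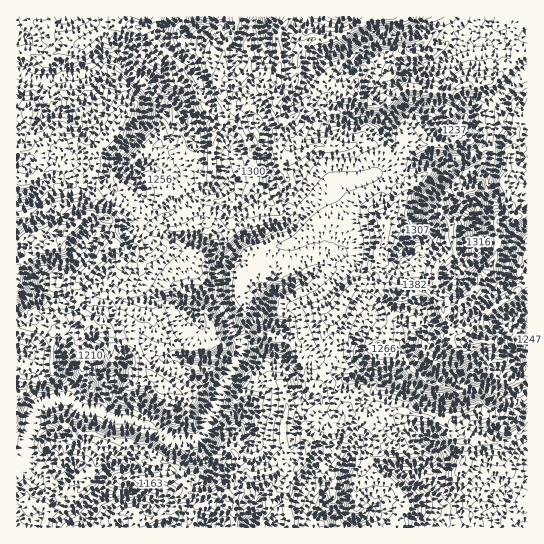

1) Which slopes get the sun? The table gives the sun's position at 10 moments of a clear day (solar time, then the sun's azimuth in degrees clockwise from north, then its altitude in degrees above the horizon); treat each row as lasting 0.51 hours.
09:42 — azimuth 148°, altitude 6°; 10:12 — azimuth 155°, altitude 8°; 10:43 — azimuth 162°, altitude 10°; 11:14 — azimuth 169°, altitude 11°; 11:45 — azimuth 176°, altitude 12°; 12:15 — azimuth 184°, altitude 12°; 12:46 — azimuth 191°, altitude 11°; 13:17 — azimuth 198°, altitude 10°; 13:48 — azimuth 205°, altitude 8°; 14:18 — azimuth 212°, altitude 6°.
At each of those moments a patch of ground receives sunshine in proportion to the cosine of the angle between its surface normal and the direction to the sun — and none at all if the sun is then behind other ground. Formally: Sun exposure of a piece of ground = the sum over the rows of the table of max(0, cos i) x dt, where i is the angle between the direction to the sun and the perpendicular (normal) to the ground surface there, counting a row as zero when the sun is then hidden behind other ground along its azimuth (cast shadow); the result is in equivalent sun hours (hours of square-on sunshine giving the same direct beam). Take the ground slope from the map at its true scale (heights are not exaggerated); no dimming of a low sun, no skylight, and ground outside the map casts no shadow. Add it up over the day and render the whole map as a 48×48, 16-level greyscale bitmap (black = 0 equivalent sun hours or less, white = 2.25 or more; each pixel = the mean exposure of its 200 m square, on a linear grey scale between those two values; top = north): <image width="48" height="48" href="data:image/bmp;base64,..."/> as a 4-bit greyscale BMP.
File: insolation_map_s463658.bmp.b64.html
<image width="48" height="48" href="data:image/bmp;base64,Qk32BAAAAAAAAHYAAAAoAAAAMAAAADAAAAABAAQAAAAAAIAEAAATCwAAEwsAABAAAAAAAAAAAAAAABEREQAiIiIAMzMzAERERABVVVUAZmZmAHd3dwCIiIgAmZmZAKqqqgC7u7sAzMzMAN3d3QDu7u4A////AIdYQBRpZ61VeXiLOWVnVIIBRWh3ZpZmeYh2mDMzUxSFbMyKhoVDF3t1ZYmHZ2ZkZ1MTeYEAACR7iJmph6h4i4ipVUNUR4mFRiIkV7hWatpmQiI1lniIqHeZhhETm4d4ZCNnRXhpqYhkUQBK3Ye3mXaHURN4eph5hFV5pDlzI1ZiAAEjE3asl4NnVIuqRoaIZmZ4rKi8pVQQAWdQEUVMuadZzuzKZHmZh2aanKm6qTAAABYhI0VWdWlWeHUy7Ky6mnUiKahCEAAAEAAiNWVSasp2MjRJuGQia6VHYAAAAAGbsyEhVVUjRYmXeIz/hlVkA3VAAAAAAV3rpSEBJEYzZEZVZphjSLp1IqdBAAEr6v6tu0S5ZVVDZTRDIiAAABIAEV3HM7tGz8qXWnMrt2Q4VDNiEAAAAAAFuIz/66RjOaYyEWQSeFNENSADABWnMEW/3al5eofXRkEle/czIxEzNZlAZsoWu9/XZVNUjZjMVSMxEAQxIhF0RmNe3pHP//2+hBRWu62p11iZma1iEAVGd1aamkm9/9/rh8qZyM27lnhkVWMlisdndmhWlpZ8pkNmnJllVop0VlVFVFJXMQRneYdjRWgxRYtRRiNVdkIjNEREFSJtIolmd5h1V7iJQQRlMwIzExEzMyNCEhTJokdlImh3jMp4aXFv6pFUh1M1eFEUQEaWhSIyIkh5qovDIngSv8VYeZmIl4qqzWVmjWATQxR4UAQzABlxGIhEVJhph3Z4iGVWeLyDRCElMSE0ECVyI3+SABmoh3dmZnMlZneJZUNHY1VGlhAkIyr/5RO6l1iGZEkmZmZndlVVdBQidyAVJYVXqmM3E0MyEZtgI1ZnZmZkaUAiVBAWIRRFjqUyEjJHnbjJQBJGZnZnZ3IDVSF2QBABFNzGZneIdniJvJU0VmZmZWFKZWJ5p0IxECURJHlVeIqpiJiERFVTFXNnEBIRJAACEAACRUeYVoeLmFiHVVUyEmYQIREQE2IQAAETQ2VomFI2lXuXZVVDMjpAJYYCNHhjM1QjBWREaLdVZYhndmVUQ0aSAxElUyRXZTZAcxRmVGZ2VqeId3dmZjE0AVUiZXVWZnZiOpdmRVZoZmaZiZmHdWMBIAFEU0VVaFWaAmdFNGdnZ2QmqYiIVHrN+nEkNjQjMhNrUBQ0NomVNXhyESJDFFQxGmYxI2QSEDMWggIyaYqkN3qXURARAjMgAjJERnYgAzEzhTMyNBMUeHKJmoMjIBEBAVVDRSMyNBMiJjExdkdVmYQURH7+2AABQQNTQhAkQRExEBAXlJiId0gzeatRFbv/upuVEhEzIREBADi8dXeqUzFiZjNGUiMRBYi6QVipZkIRBbl5R1QmhVNTFSFXZiAAEREmlqmavcchjLuzV0Q0QCRmEVIDZmVCIRIjalQ1mau5dpo2lERFMkRXUAIwNEVYYzM0ViVnZWq8upNGQiNUQlM2vIESAAJjVlVmc4h1IjWMuDMyESEhQjYQACqSJpQEV1aHWGUzIjVUIAQDAAFRURZAAABf/tyWRXVWZg=="/>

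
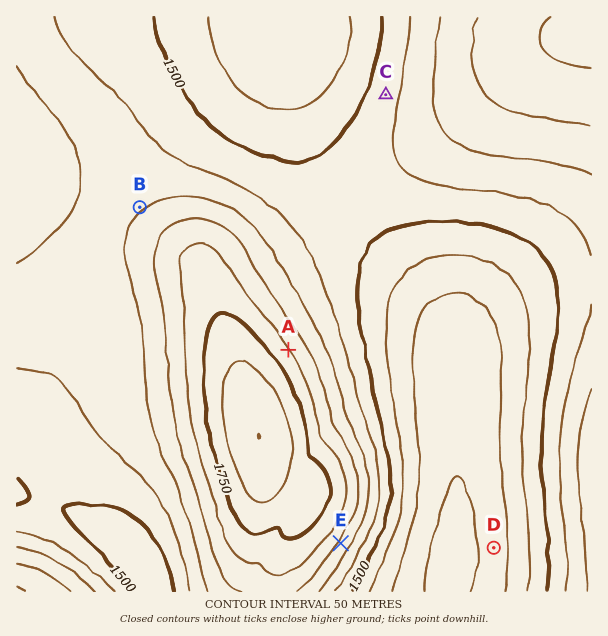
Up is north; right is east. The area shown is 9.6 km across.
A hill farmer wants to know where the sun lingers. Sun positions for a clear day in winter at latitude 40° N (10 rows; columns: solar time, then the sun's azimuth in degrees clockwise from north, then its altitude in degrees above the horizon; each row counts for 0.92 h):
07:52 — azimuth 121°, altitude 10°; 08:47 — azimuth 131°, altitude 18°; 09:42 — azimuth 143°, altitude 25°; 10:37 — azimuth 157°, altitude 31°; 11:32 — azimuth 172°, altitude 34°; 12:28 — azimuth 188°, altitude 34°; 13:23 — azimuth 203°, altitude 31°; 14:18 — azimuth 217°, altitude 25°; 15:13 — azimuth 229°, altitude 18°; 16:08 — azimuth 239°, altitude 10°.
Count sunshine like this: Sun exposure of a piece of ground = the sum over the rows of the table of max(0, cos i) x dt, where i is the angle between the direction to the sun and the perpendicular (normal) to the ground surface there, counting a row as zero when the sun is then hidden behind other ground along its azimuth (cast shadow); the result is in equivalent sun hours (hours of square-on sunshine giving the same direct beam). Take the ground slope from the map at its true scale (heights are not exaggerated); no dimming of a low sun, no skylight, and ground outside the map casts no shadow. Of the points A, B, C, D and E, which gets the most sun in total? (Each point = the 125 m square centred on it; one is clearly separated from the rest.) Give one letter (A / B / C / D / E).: E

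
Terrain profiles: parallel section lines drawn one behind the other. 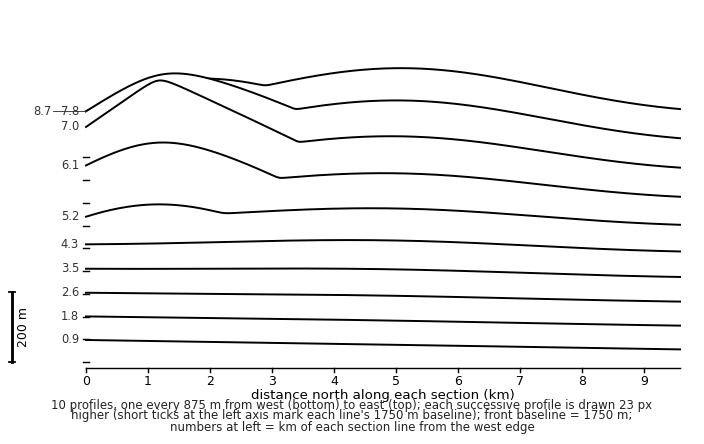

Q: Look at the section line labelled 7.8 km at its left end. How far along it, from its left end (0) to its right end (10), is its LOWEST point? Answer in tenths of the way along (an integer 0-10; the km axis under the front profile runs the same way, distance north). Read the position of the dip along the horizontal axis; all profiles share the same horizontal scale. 10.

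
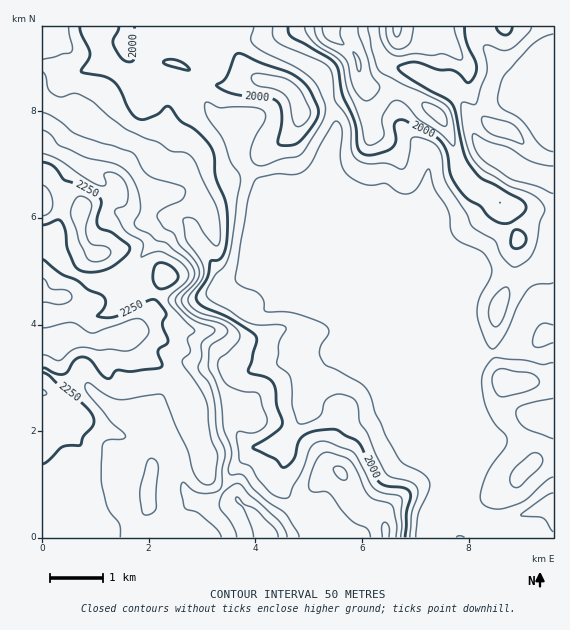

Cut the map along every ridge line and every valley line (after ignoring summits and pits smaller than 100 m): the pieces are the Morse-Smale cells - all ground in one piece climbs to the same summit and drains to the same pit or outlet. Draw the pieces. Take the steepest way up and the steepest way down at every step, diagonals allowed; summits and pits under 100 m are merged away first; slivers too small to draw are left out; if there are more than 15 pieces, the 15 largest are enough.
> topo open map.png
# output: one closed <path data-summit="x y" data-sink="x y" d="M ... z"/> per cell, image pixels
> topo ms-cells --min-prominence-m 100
<path data-summit="57 343" data-sink="553 507" d="M100 26l-58 1 0 510 511 1 1-233-14-2-5 3-6 6-12 28-10 10-20 5-34-1-5 8 7-23-1-12-11-19-2-39-16-38-8-10-29-12-64 0-17 10-7 7-6-9-27-24-17-21-11-17 0-8-2-6-24-26-8-14-29-19-9-3-31 2-21-12-9-9-7-16-1-9 3-3z"/><path data-summit="329 27" data-sink="553 507" d="M373 26l-110 1-1 12 5 6 38 18 10 7 11 14 11 45-16 43-4 24 3 5 13 8 55 0 29 12 8 10 17 42 1 35 11 19 1 6-1 12-5 14 4-5 34 1 17-4 10-7 15-32 6-6 5-3 14 1 0-163-7-3-10-11-6-14 4-8-10 1-10-4-16-1-23 10-7 7-7-17-14-14-9-2-23-14-28-8-10-14z"/><path data-summit="300 112" data-sink="553 507" d="M263 26l-162 0-3 14 8 20 9 9 14 9 7 3 36 0 12 5 17 12 17 23 19 20 2 6 0 8 11 17 17 21 14 12 20 21 14-12 9-5 9-1-15-9-1-10 10-37 8-17 2-11-14-45-18-16-38-18-5-6z"/><path data-summit="397 27" data-sink="553 507" d="M477 26l-102 0-1 7 4 16 10 14 28 8 15 10 17 6 14 14 7 17 7-7 23-10 16 1 10 4 12-3 4-3-2-27-11 5-15-1-32-36z"/><path data-summit="329 27" data-sink="553 507" d="M553 26l-74 0-1 9 7 12 28 30 15 1 11-5 15-1z"/><path data-summit="57 343" data-sink="553 507" d="M553 73l-14 0 2 27-10 9 6 18 10 11 5 3 2-1z"/>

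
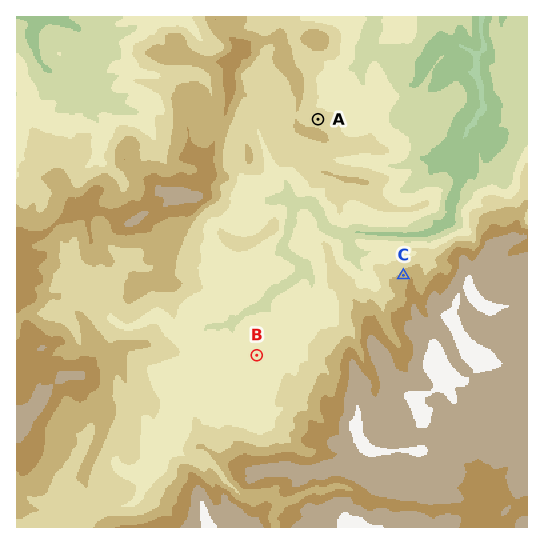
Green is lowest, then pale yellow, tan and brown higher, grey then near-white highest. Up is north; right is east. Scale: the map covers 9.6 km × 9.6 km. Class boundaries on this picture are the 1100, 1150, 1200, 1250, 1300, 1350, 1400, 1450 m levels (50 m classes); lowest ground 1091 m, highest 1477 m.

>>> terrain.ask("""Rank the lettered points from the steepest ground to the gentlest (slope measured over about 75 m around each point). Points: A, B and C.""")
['C', 'A', 'B']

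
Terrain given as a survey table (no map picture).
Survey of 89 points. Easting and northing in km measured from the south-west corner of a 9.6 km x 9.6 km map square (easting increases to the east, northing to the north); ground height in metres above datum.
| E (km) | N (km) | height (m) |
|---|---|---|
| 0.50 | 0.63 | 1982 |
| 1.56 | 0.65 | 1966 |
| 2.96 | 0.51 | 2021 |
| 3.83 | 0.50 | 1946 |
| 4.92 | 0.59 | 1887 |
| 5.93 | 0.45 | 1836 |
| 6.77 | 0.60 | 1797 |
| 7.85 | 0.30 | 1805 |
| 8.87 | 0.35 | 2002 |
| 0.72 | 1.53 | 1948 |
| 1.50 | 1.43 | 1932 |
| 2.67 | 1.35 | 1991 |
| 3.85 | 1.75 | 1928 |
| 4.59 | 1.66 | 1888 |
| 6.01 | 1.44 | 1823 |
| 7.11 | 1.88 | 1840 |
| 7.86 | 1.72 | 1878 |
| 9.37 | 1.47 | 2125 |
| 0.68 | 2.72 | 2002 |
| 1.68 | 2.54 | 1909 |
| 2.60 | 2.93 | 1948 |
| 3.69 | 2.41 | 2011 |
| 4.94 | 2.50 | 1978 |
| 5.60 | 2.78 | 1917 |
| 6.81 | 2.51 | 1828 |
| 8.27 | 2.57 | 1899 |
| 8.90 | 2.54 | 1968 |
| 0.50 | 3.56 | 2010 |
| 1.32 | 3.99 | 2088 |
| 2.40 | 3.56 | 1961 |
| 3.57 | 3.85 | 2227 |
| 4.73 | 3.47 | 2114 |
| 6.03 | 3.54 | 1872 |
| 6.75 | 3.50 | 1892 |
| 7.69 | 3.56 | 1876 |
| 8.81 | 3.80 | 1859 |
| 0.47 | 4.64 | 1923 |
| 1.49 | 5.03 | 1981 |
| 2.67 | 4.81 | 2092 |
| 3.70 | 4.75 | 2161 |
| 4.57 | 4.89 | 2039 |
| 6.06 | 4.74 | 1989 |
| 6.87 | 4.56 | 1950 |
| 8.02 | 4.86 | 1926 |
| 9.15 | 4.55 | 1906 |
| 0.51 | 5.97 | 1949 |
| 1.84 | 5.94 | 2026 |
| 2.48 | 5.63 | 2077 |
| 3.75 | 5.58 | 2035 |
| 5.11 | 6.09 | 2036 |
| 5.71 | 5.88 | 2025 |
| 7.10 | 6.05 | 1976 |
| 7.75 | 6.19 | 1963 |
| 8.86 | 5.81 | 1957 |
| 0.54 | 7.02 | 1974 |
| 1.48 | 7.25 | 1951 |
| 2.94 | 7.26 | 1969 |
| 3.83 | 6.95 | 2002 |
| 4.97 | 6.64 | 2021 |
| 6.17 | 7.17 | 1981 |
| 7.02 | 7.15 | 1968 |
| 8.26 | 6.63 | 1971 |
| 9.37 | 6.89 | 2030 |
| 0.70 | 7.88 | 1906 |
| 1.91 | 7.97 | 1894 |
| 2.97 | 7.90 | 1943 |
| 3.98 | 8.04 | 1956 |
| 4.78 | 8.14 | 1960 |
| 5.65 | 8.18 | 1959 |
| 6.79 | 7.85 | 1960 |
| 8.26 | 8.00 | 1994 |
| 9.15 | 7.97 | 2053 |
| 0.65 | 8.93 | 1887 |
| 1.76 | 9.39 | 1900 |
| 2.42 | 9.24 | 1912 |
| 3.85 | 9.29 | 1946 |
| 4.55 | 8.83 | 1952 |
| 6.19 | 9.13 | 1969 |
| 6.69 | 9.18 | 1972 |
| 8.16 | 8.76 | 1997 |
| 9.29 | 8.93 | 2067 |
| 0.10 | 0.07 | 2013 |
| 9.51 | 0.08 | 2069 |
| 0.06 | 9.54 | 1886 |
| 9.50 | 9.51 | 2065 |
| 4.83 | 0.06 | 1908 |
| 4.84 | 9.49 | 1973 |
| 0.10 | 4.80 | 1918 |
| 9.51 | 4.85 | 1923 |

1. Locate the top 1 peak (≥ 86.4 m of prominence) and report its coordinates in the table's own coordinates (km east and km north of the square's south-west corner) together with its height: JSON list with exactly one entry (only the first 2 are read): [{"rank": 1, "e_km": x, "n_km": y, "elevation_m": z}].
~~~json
[{"rank": 1, "e_km": 3.71, "n_km": 3.96, "elevation_m": 2234}]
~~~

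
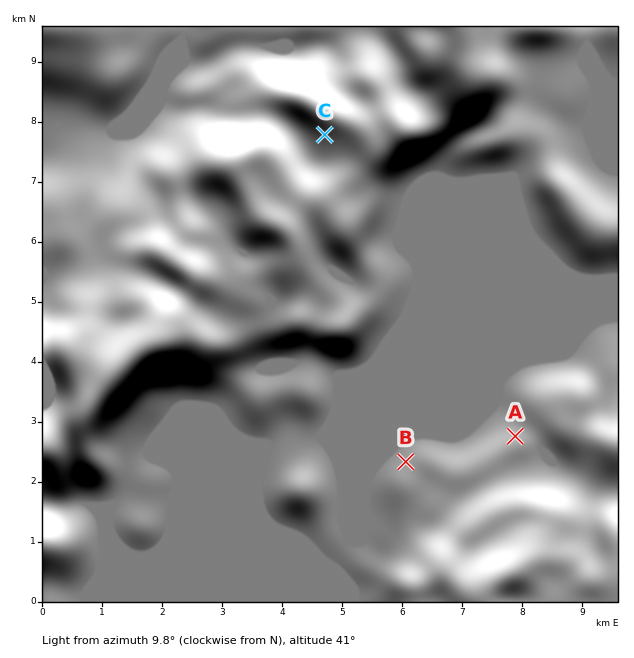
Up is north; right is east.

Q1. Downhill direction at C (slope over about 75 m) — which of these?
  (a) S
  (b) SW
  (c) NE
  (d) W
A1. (b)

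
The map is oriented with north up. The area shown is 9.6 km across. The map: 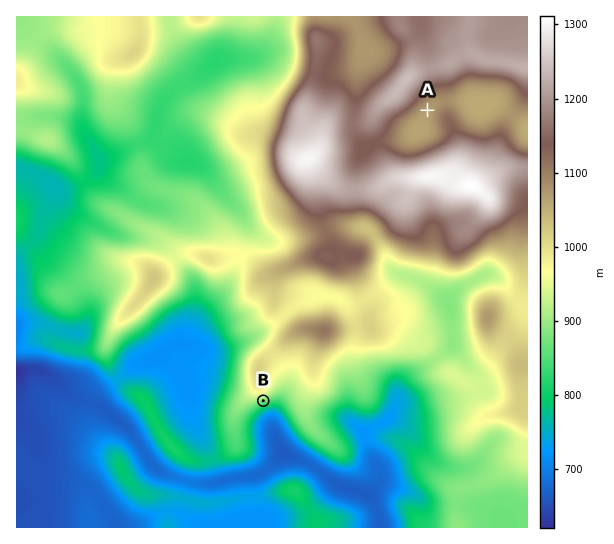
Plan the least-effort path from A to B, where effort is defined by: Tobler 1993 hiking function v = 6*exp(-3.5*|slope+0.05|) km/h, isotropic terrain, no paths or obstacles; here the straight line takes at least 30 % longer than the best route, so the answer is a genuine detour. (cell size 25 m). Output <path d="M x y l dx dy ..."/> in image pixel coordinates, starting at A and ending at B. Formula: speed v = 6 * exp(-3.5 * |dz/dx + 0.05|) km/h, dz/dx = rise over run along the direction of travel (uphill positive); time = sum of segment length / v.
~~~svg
<path d="M427 110l-16 8-32 32-9 19-7 6-9 19-9 9-11 6-5 5-12 24-28 28-8 16 0 43-7 13 0 48-4 8-7 7"/>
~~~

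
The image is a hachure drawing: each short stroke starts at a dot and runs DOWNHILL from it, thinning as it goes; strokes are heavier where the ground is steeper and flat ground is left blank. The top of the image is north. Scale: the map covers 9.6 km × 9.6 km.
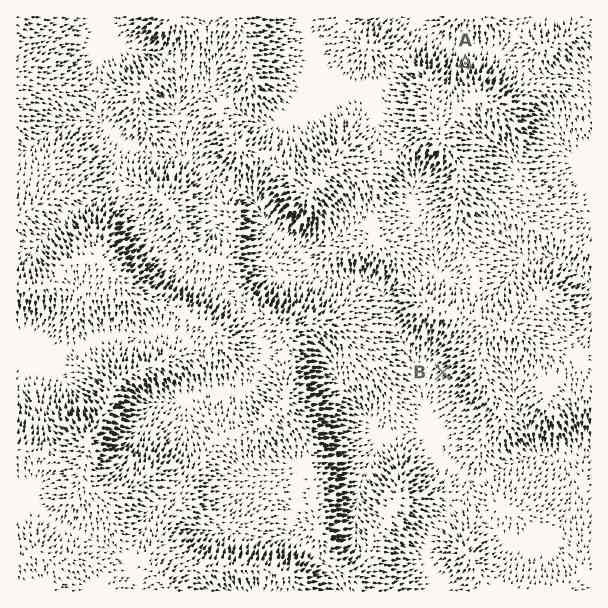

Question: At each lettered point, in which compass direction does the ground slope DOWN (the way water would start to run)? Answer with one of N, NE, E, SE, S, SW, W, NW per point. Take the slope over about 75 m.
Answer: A N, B SW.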